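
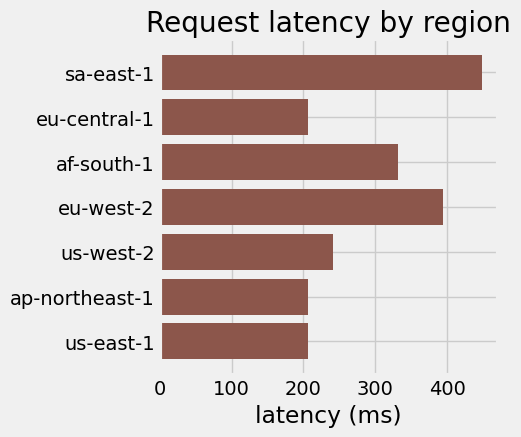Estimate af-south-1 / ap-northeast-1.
af-south-1 ≈ 350, ap-northeast-1 ≈ 200; 350/200 ≈ 1.75.

≈ 1.75×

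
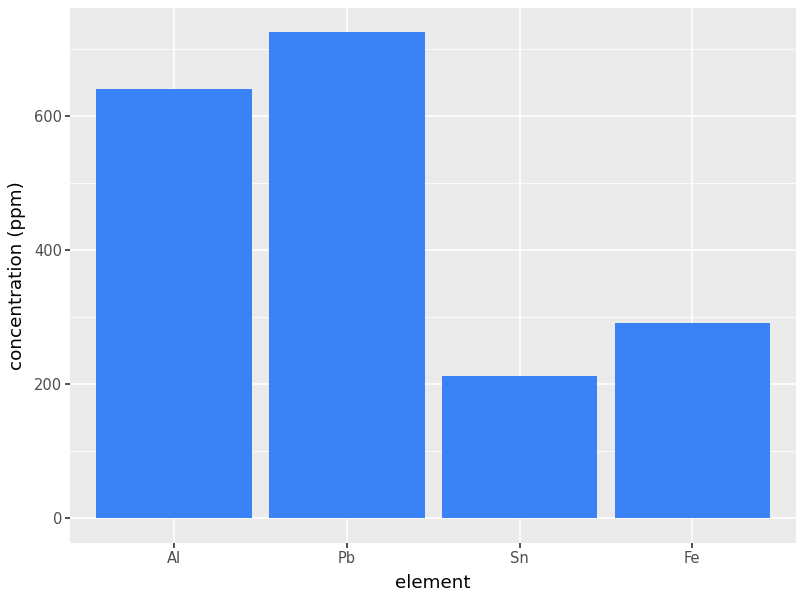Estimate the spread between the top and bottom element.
≈ 500

Max Pb ≈ 700, min Sn ≈ 200; range ≈ 500.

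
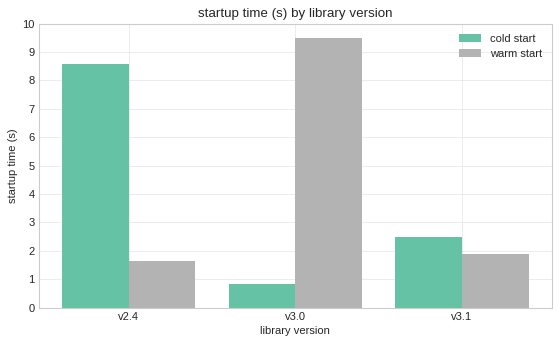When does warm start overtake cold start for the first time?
v2.4: warm start ≈ 2 vs cold start ≈ 9 (not yet); v3.0: warm start ≈ 10 vs cold start ≈ 1 (first crossover).

v3.0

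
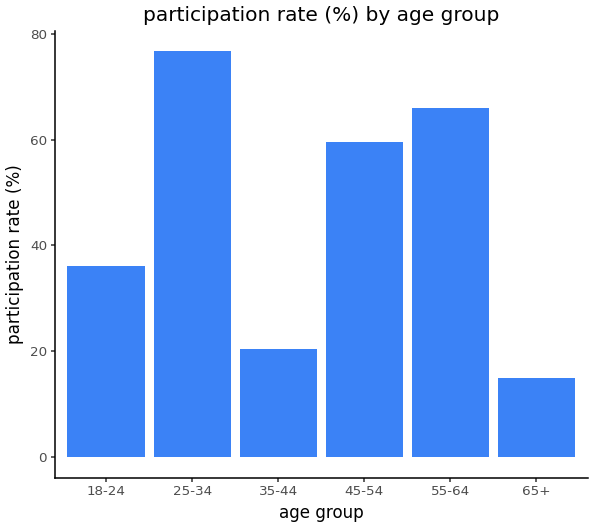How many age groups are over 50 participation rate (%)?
Above 50: 25-34, 45-54, 55-64.

3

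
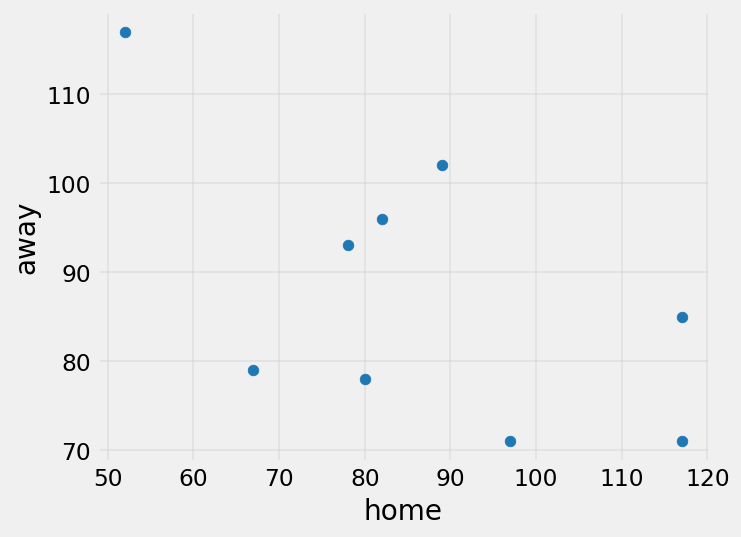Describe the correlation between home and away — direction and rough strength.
negative, moderate

Points are negatively correlated; moderate (|r| ≈ 0.6).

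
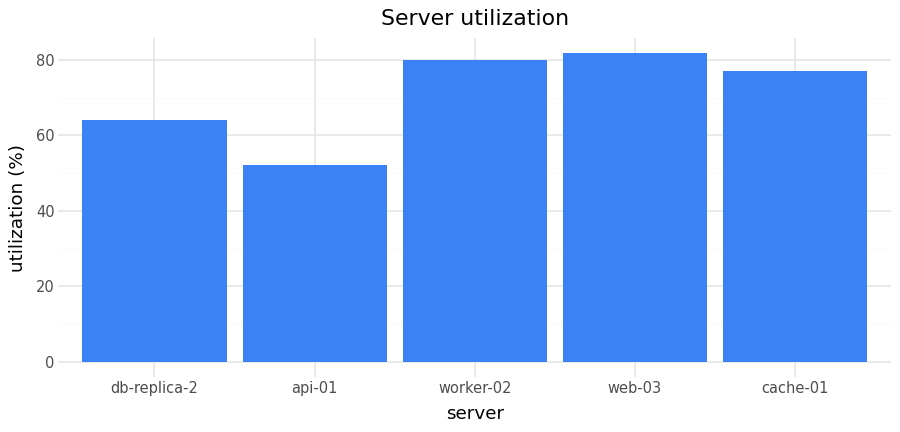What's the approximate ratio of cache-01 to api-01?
cache-01 ≈ 80, api-01 ≈ 50; 80/50 ≈ 1.6.

≈ 1.6×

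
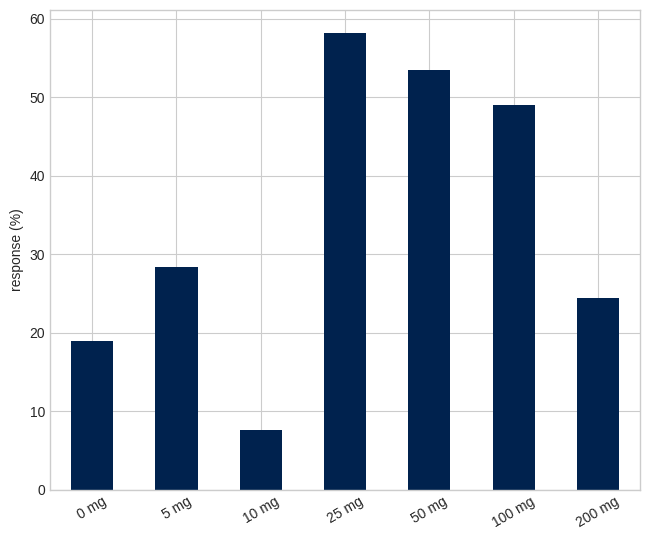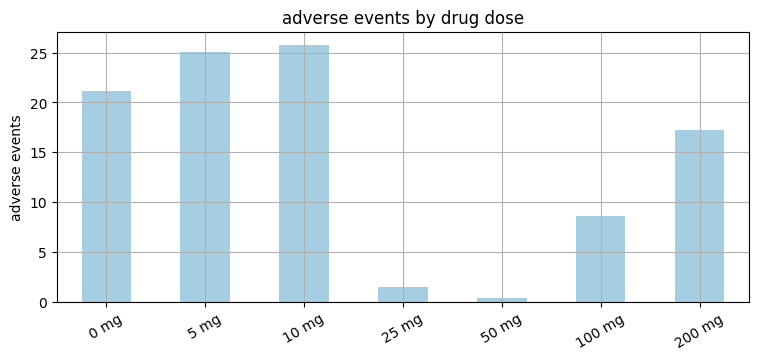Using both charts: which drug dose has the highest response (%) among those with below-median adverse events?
Chart 2 median adverse events ≈ 15; below-median drug doses: 25 mg, 50 mg, 100 mg. Among those, 25 mg has the highest response (%) (≈ 60).

25 mg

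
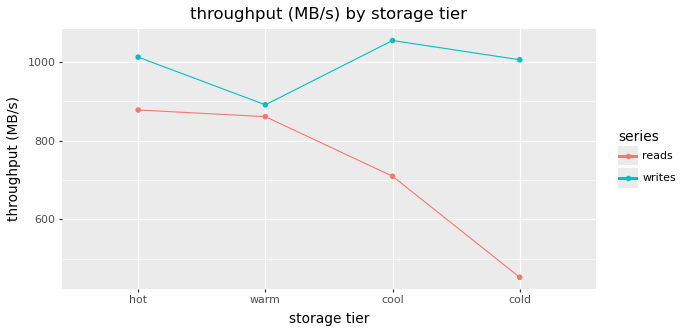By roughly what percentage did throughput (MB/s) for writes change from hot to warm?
hot ≈ 1000, warm ≈ 900; (900 − 1000) / 1000 ≈ -10%.

≈ -10%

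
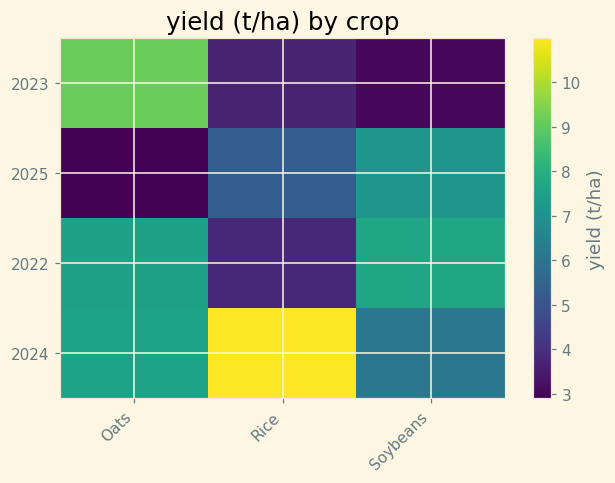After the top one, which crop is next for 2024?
Oats

Top 3 for 2024: Rice ≈ 11, Oats ≈ 8, Soybeans ≈ 6.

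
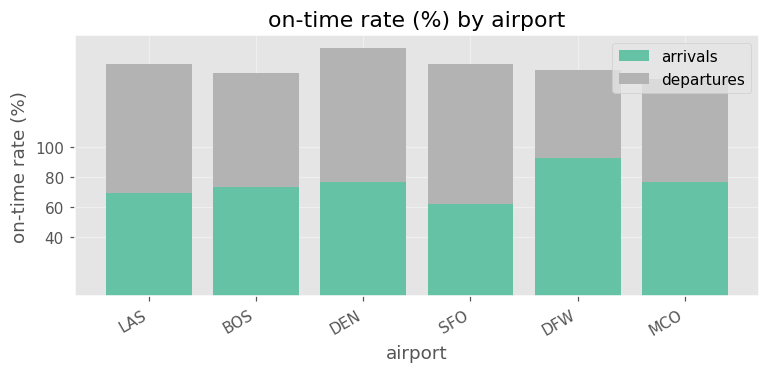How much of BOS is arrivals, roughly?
≈ 80

arrivals top ≈ 80, bottom ≈ 0; segment ≈ 80.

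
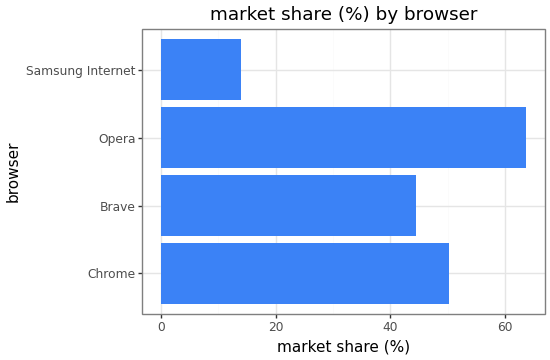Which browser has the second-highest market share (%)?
Top 3: Opera ≈ 60, Chrome ≈ 50, Brave ≈ 40.

Chrome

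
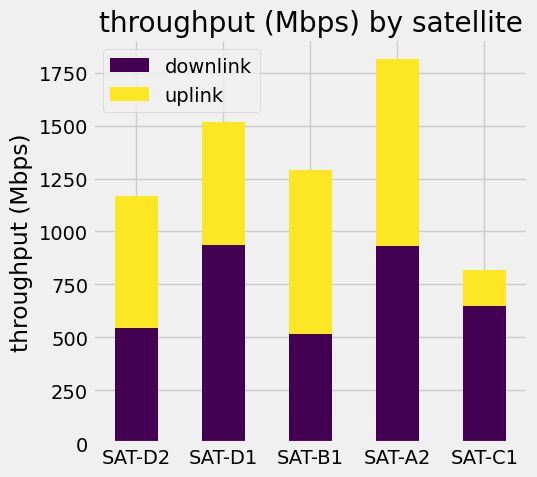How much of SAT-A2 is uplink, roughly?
uplink top ≈ 1800, bottom ≈ 1000; segment ≈ 800.

≈ 800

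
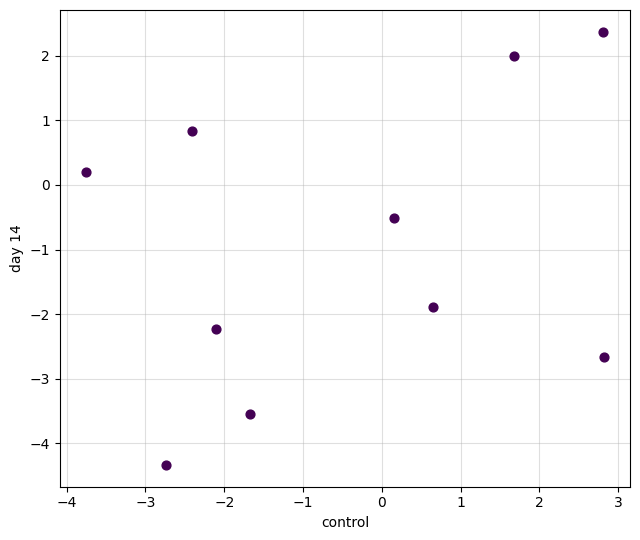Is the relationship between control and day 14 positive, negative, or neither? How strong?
positive, weak

Points are positively correlated; weak (|r| ≈ 0.3).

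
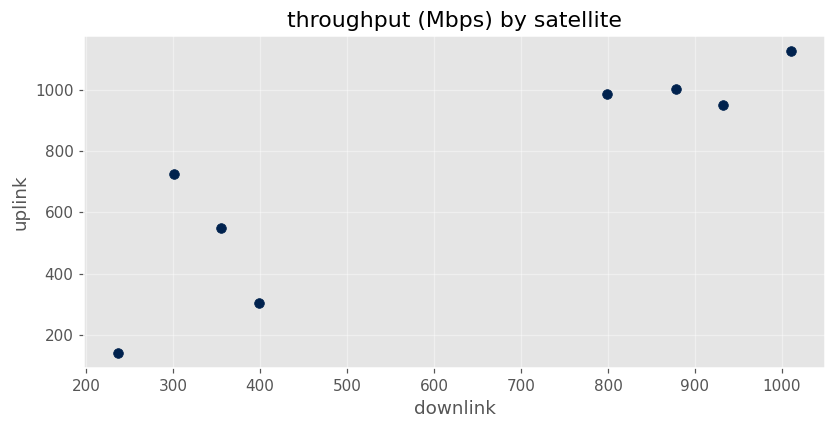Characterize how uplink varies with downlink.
positive, strong

Points are positively correlated; strong (|r| ≈ 0.9).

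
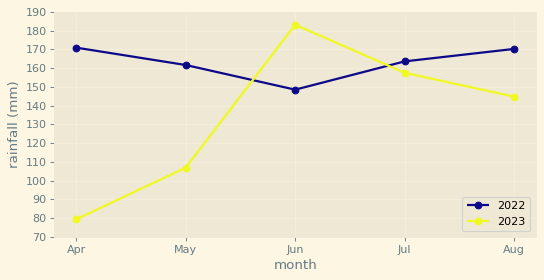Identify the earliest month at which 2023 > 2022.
Jun

May: 2023 ≈ 110 vs 2022 ≈ 160 (not yet); Jun: 2023 ≈ 180 vs 2022 ≈ 150 (first crossover).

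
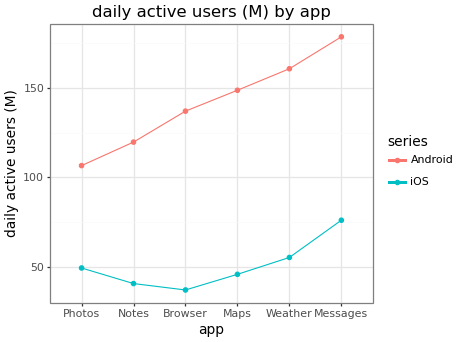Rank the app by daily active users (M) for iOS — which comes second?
Top 3 for iOS: Messages ≈ 80, Weather ≈ 60, Photos ≈ 40.

Weather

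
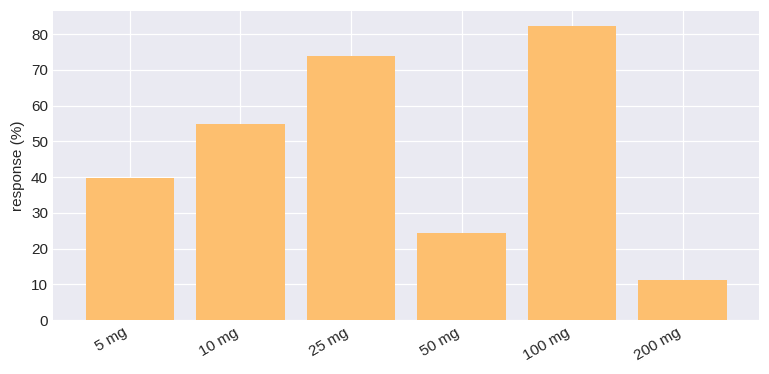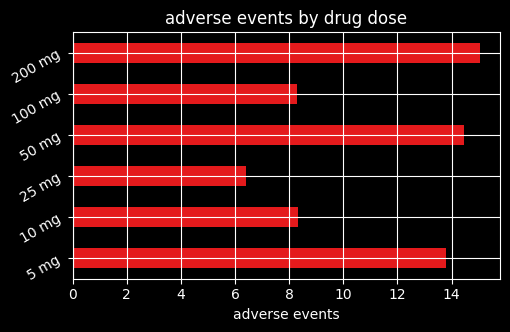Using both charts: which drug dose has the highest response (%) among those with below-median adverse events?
Chart 2 median adverse events ≈ 12; below-median drug doses: 10 mg, 25 mg, 100 mg. Among those, 100 mg has the highest response (%) (≈ 80).

100 mg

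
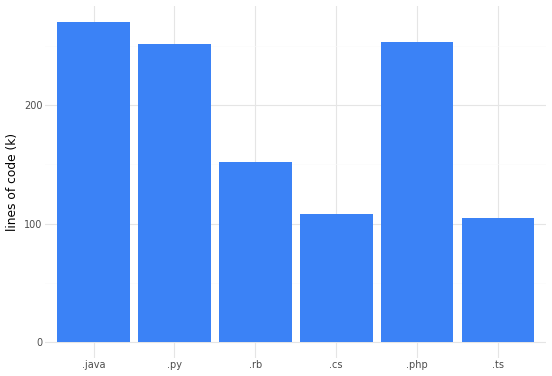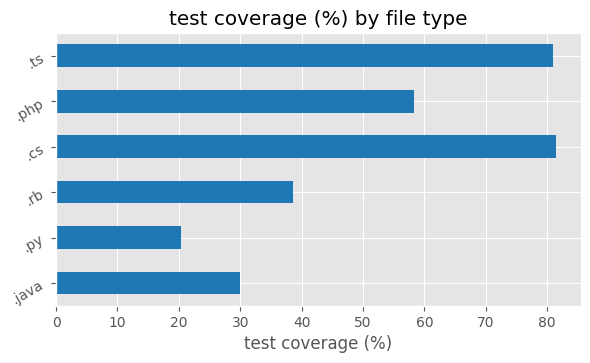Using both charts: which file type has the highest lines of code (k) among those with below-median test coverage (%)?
.java

Chart 2 median test coverage (%) ≈ 50; below-median file types: .java, .py, .rb. Among those, .java has the highest lines of code (k) (≈ 275).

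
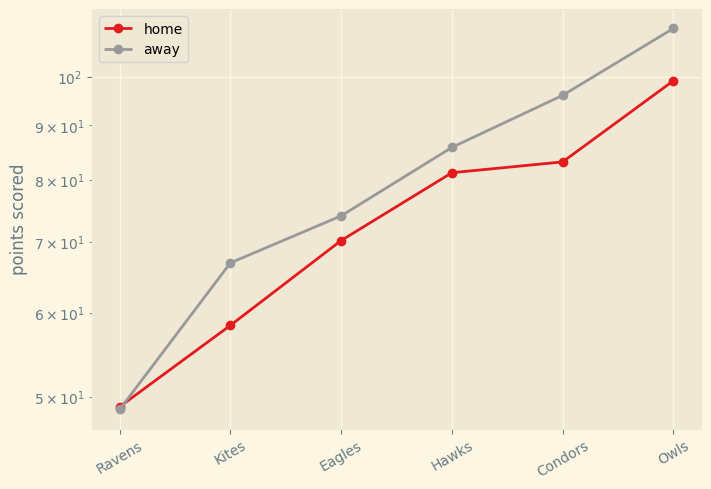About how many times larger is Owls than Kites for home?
Owls ≈ 100, Kites ≈ 60; 100/60 ≈ 1.67.

≈ 1.67×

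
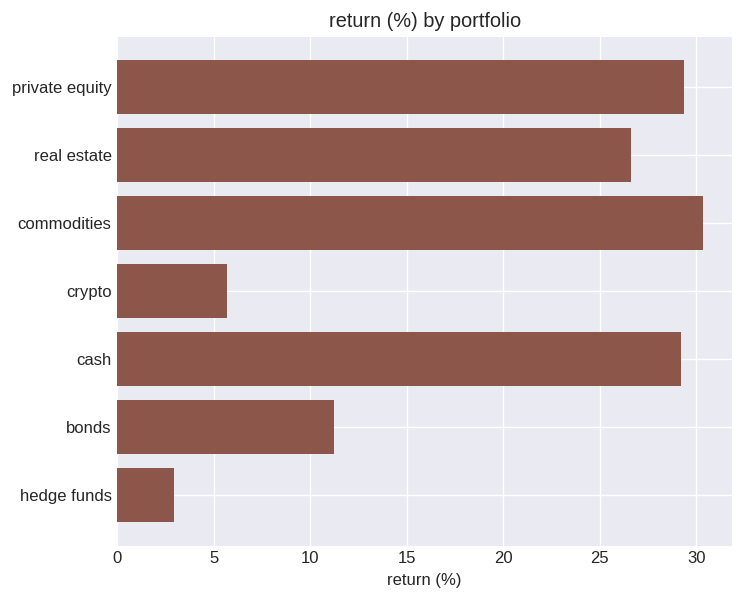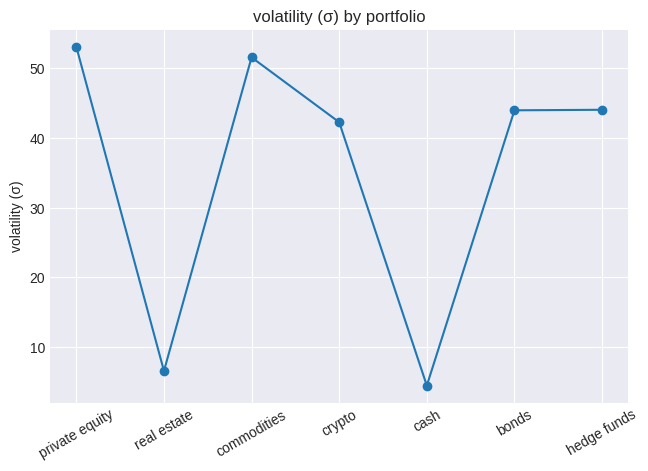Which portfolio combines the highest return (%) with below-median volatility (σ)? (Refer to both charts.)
Chart 2 median volatility (σ) ≈ 45; below-median portfolios: real estate, crypto, cash. Among those, cash has the highest return (%) (≈ 30).

cash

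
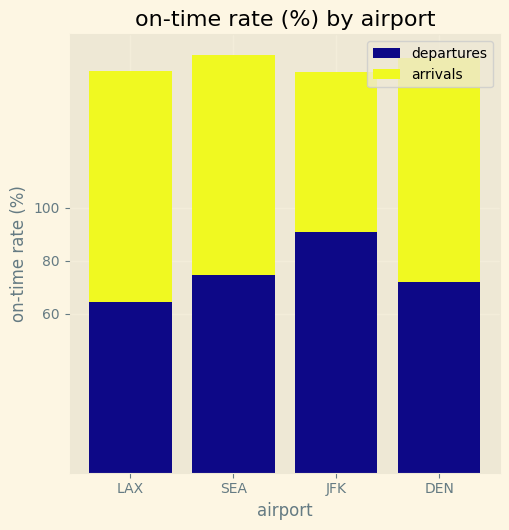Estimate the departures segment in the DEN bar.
≈ 80

departures top ≈ 80, bottom ≈ 0; segment ≈ 80.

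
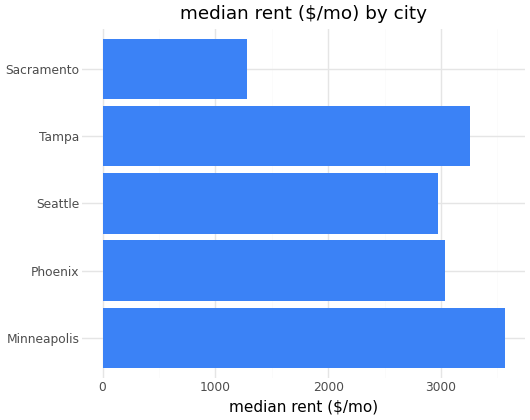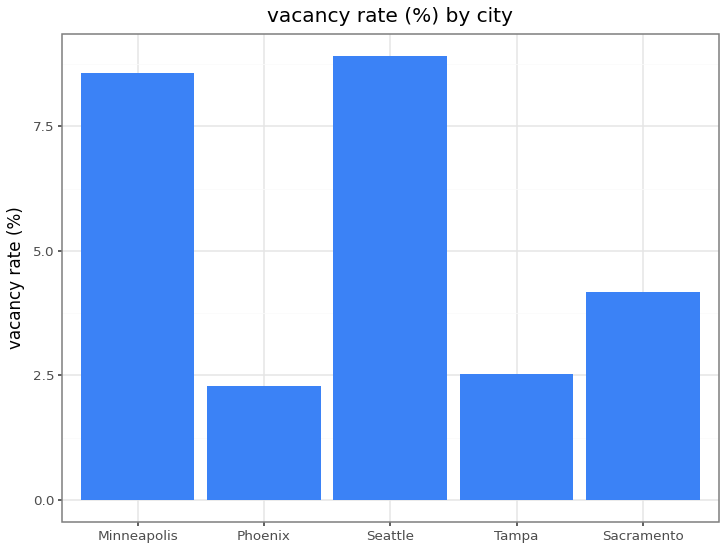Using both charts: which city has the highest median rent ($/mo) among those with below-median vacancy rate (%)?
Chart 2 median vacancy rate (%) ≈ 4; below-median cities: Phoenix, Tampa. Among those, Tampa has the highest median rent ($/mo) (≈ 3500).

Tampa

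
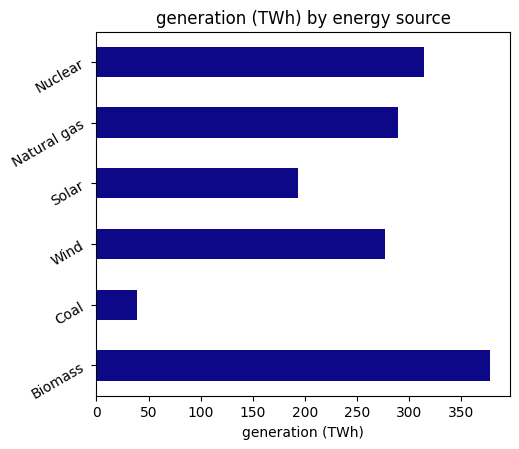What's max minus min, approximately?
Max Biomass ≈ 400, min Coal ≈ 50; range ≈ 350.

≈ 350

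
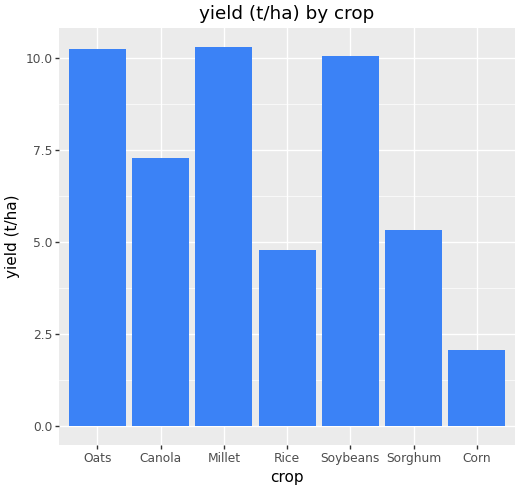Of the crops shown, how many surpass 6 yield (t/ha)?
Above 6: Oats, Canola, Millet, Soybeans.

4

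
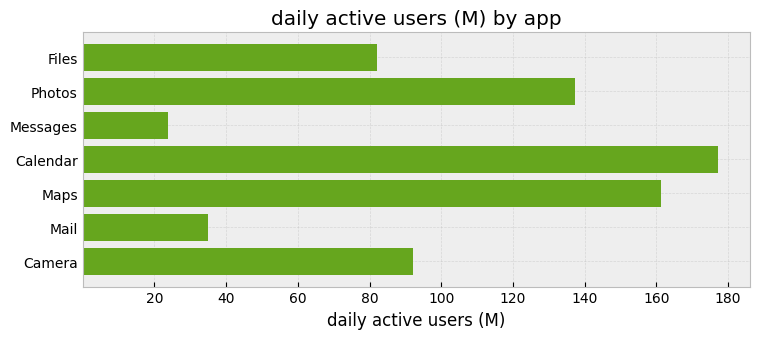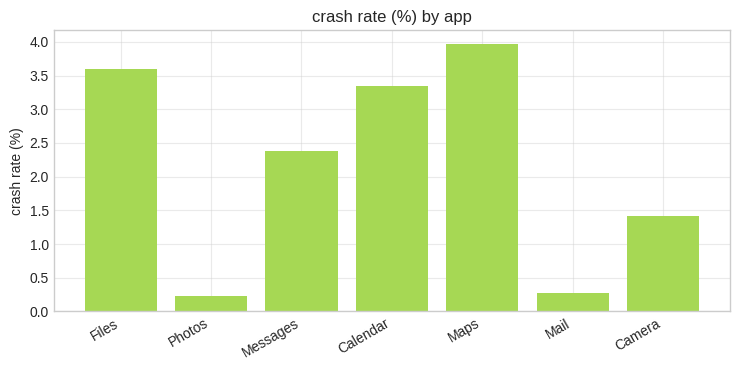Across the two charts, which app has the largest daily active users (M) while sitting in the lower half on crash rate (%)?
Photos

Chart 2 median crash rate (%) ≈ 2.5; below-median apps: Photos, Mail, Camera. Among those, Photos has the highest daily active users (M) (≈ 140).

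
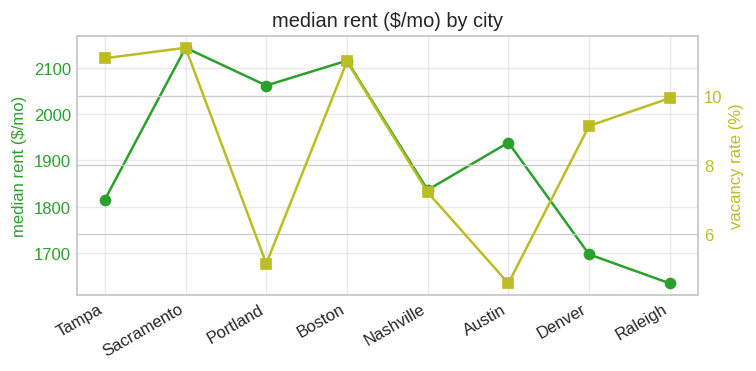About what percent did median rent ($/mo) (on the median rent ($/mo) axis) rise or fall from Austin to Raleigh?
≈ -15.4%

Austin ≈ 1950, Raleigh ≈ 1650; (1650 − 1950) / 1950 ≈ -15.4%.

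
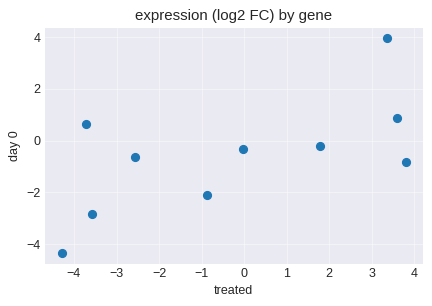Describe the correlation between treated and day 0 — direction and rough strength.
positive, moderate

Points are positively correlated; moderate (|r| ≈ 0.6).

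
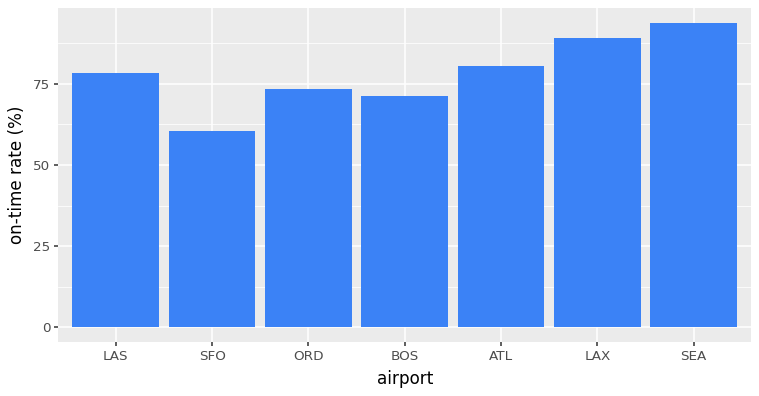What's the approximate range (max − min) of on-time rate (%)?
≈ 30

Max SEA ≈ 90, min SFO ≈ 60; range ≈ 30.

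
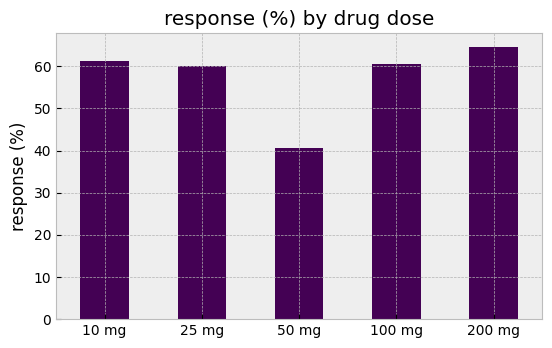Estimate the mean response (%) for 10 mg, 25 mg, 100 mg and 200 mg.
(60 + 60 + 60 + 60) / 4 ≈ 60.

≈ 60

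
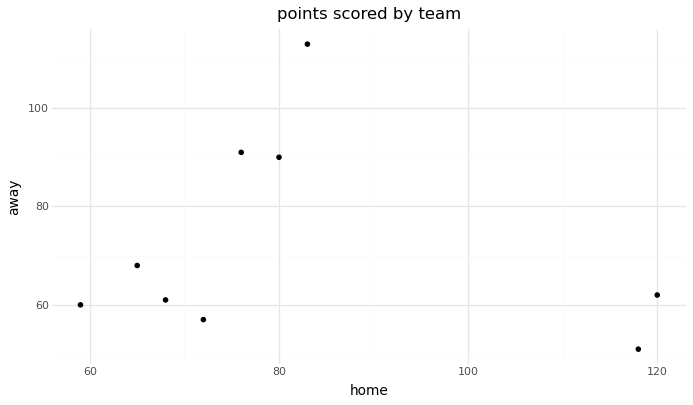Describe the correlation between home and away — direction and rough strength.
no clear correlation

Points are roughly uncorrelated; weak (|r| ≈ 0.2).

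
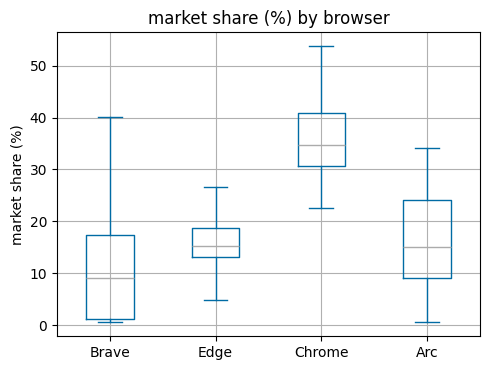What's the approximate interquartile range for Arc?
Q3 ≈ 25, Q1 ≈ 10; IQR ≈ 15.

≈ 15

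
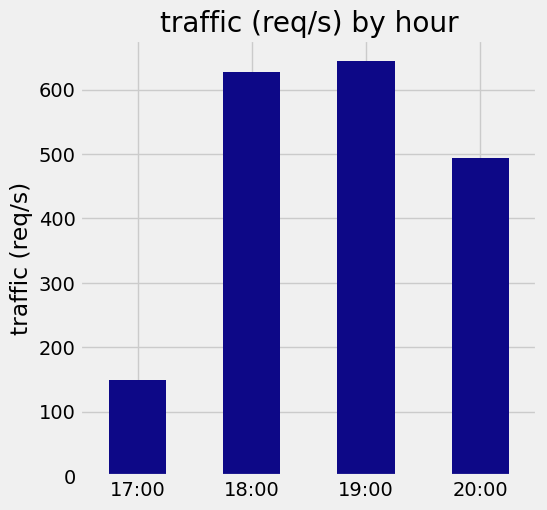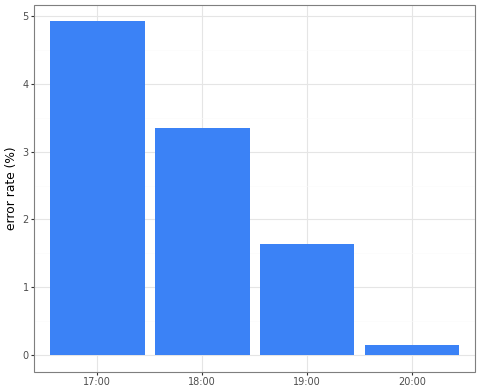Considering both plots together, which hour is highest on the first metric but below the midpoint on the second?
Chart 2 median error rate (%) ≈ 2.5; below-median hours: 19:00, 20:00. Among those, 19:00 has the highest traffic (req/s) (≈ 600).

19:00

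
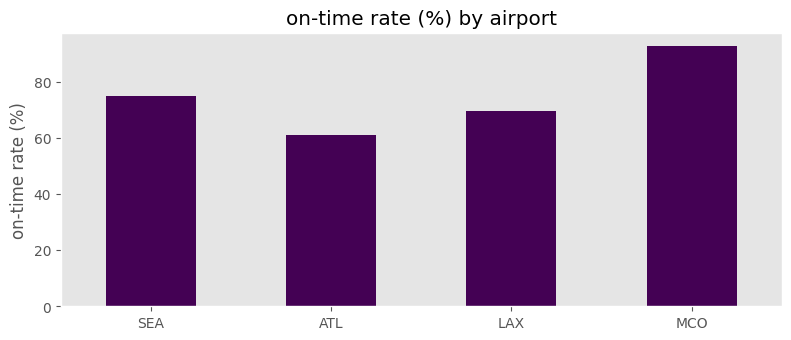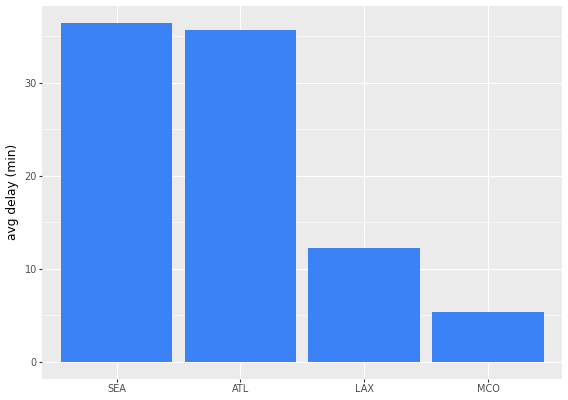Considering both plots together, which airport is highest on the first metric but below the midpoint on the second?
MCO

Chart 2 median avg delay (min) ≈ 25; below-median airports: LAX, MCO. Among those, MCO has the highest on-time rate (%) (≈ 90).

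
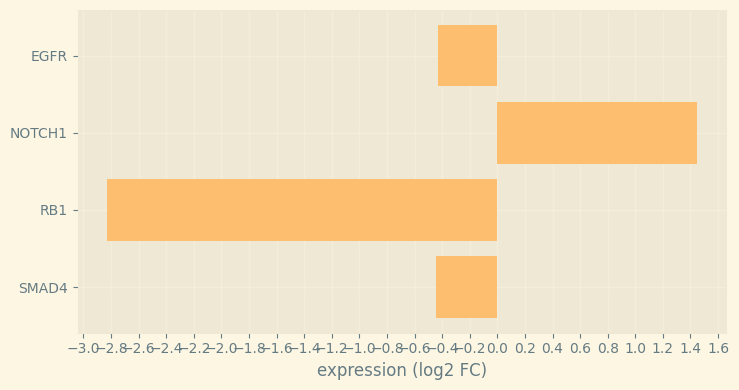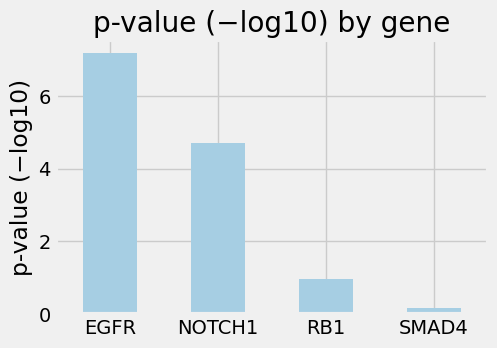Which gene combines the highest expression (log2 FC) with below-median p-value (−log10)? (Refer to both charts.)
Chart 2 median p-value (−log10) ≈ 3; below-median genes: RB1, SMAD4. Among those, SMAD4 has the highest expression (log2 FC) (≈ -0.4).

SMAD4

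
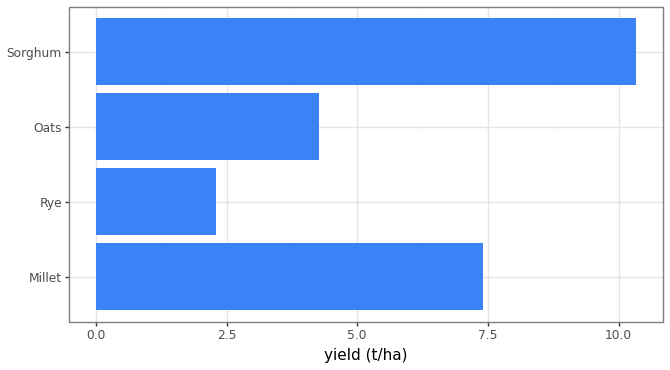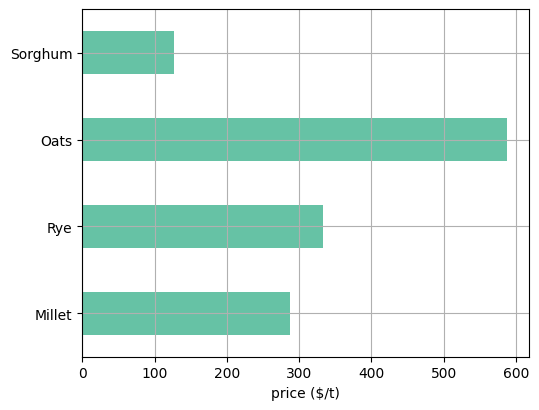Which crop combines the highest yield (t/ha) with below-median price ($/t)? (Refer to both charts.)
Sorghum

Chart 2 median price ($/t) ≈ 300; below-median crops: Millet, Sorghum. Among those, Sorghum has the highest yield (t/ha) (≈ 10).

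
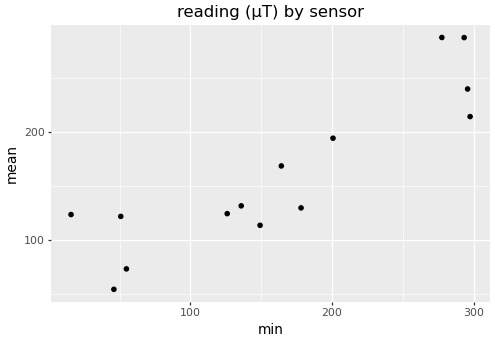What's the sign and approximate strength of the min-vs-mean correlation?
positive, strong

Points are positively correlated; strong (|r| ≈ 0.9).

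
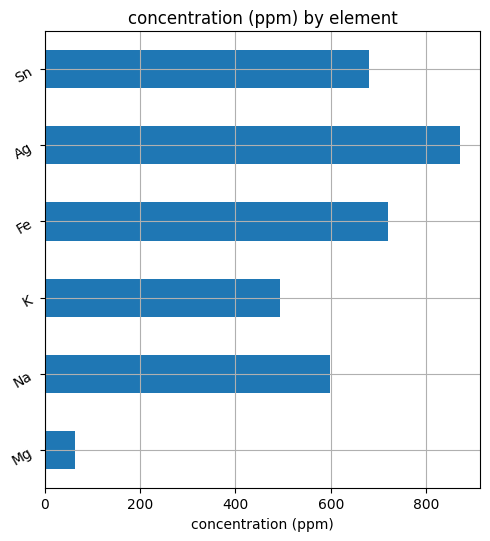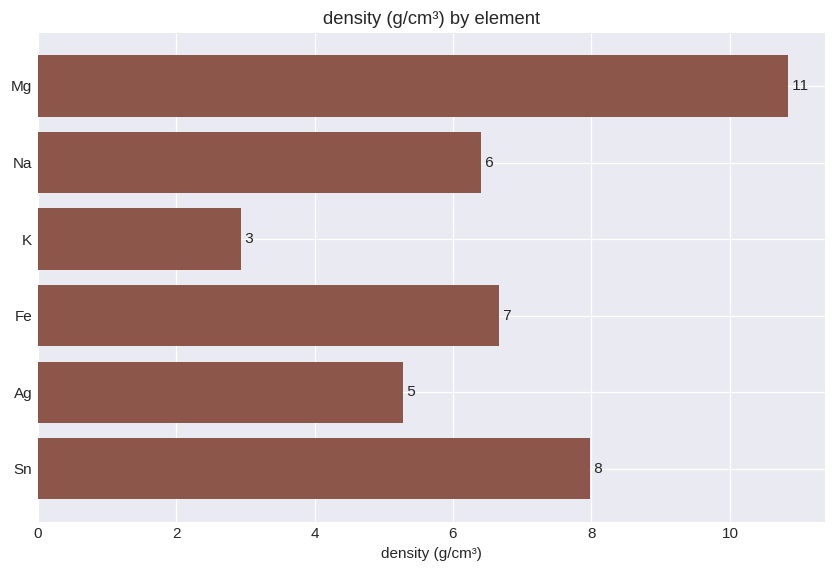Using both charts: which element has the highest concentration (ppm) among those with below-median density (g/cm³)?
Ag

Chart 2 median density (g/cm³) ≈ 7; below-median elements: Na, K, Ag. Among those, Ag has the highest concentration (ppm) (≈ 900).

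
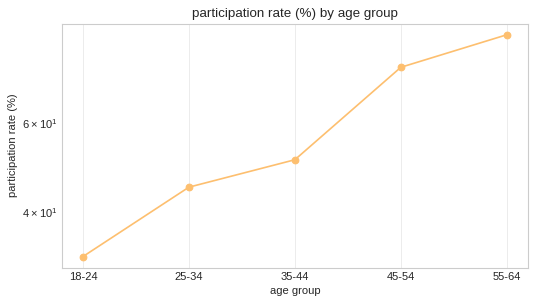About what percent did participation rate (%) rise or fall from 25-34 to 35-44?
≈ +11.1%

25-34 ≈ 45, 35-44 ≈ 50; (50 − 45) / 45 ≈ +11.1%.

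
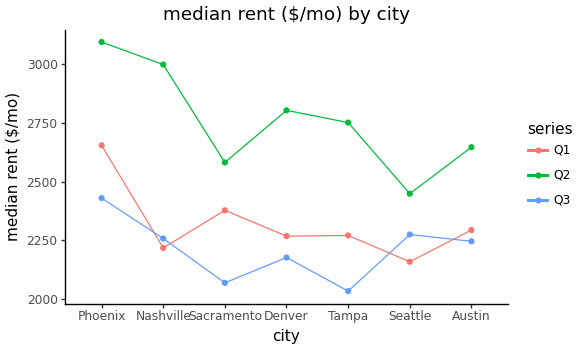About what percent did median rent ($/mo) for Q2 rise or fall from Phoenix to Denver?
≈ -9.7%

Phoenix ≈ 3100, Denver ≈ 2800; (2800 − 3100) / 3100 ≈ -9.7%.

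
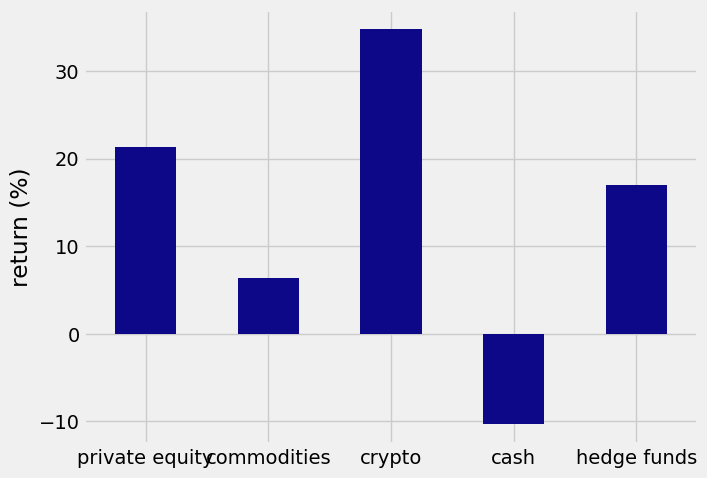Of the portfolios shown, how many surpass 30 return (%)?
Above 30: crypto.

1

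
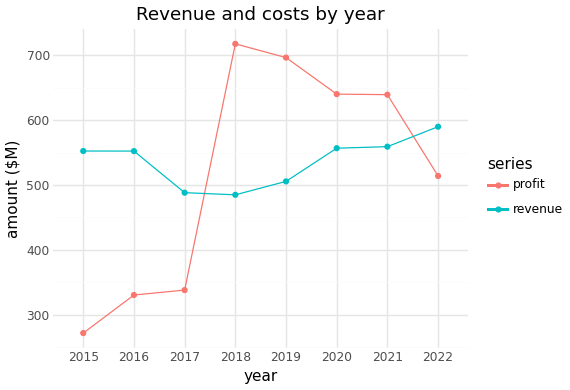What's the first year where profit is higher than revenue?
2018

2017: profit ≈ 350 vs revenue ≈ 500 (not yet); 2018: profit ≈ 700 vs revenue ≈ 500 (first crossover).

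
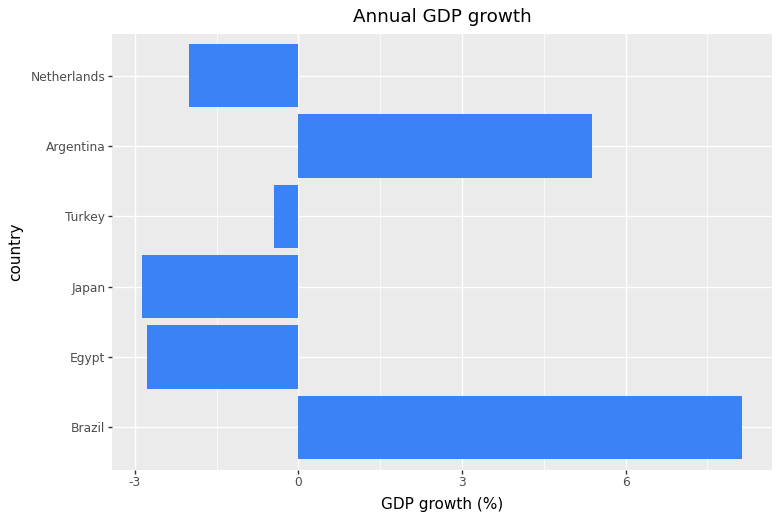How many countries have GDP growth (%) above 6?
Above 6: Brazil.

1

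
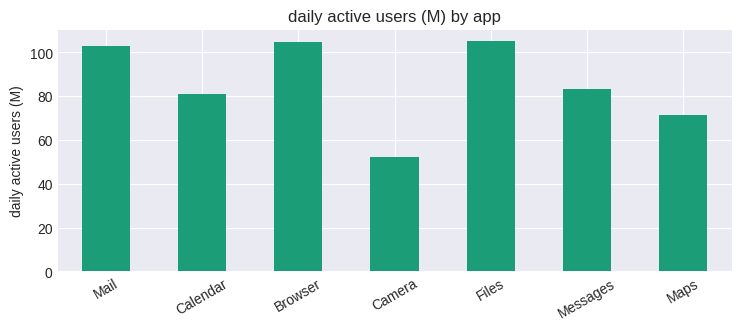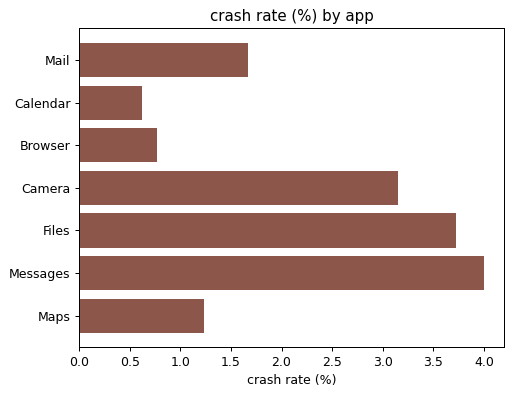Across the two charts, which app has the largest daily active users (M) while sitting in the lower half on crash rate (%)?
Browser

Chart 2 median crash rate (%) ≈ 1.5; below-median apps: Calendar, Browser, Maps. Among those, Browser has the highest daily active users (M) (≈ 100).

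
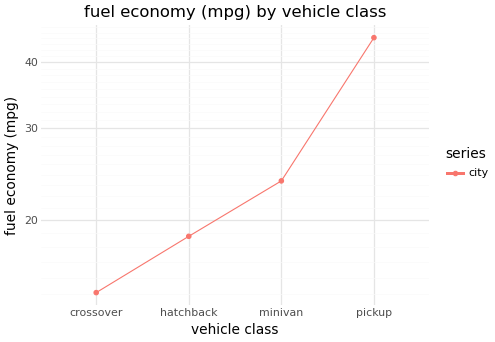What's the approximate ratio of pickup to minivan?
≈ 1.8×

pickup ≈ 45, minivan ≈ 25; 45/25 ≈ 1.8.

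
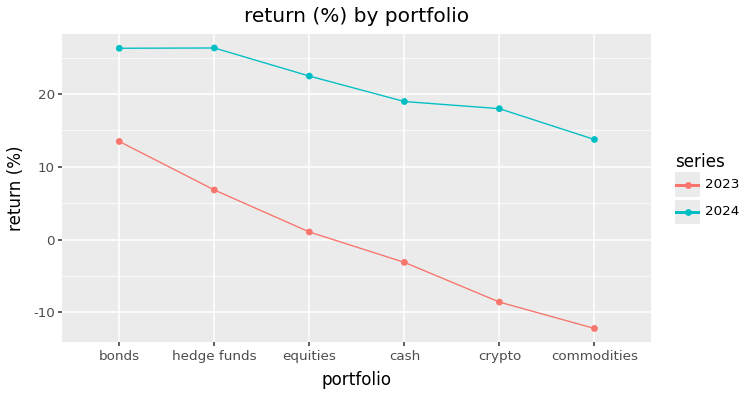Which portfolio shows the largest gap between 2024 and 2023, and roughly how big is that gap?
crypto, ≈ 30 %

crypto: 2024 ≈ 20, 2023 ≈ -10 → gap ≈ 30. Next-largest (commodities) is only ≈ 25.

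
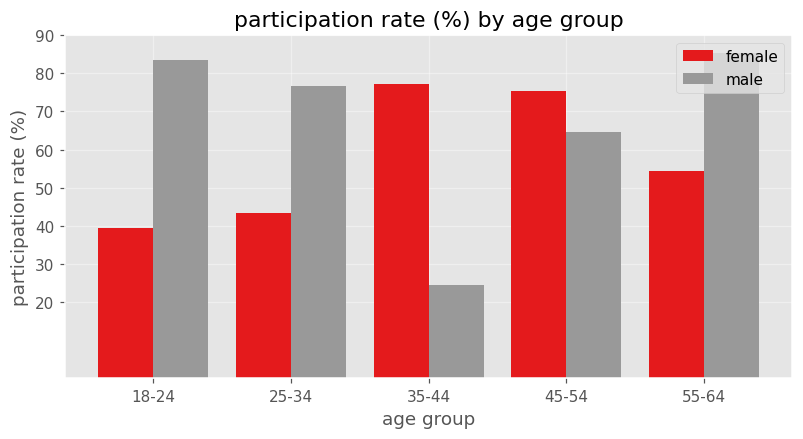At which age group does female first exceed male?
25-34: female ≈ 40 vs male ≈ 80 (not yet); 35-44: female ≈ 80 vs male ≈ 20 (first crossover).

35-44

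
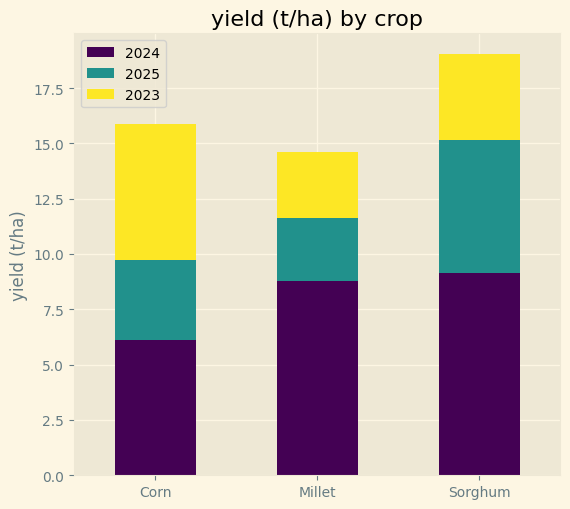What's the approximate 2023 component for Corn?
2023 top ≈ 16, bottom ≈ 10; segment ≈ 6.

≈ 6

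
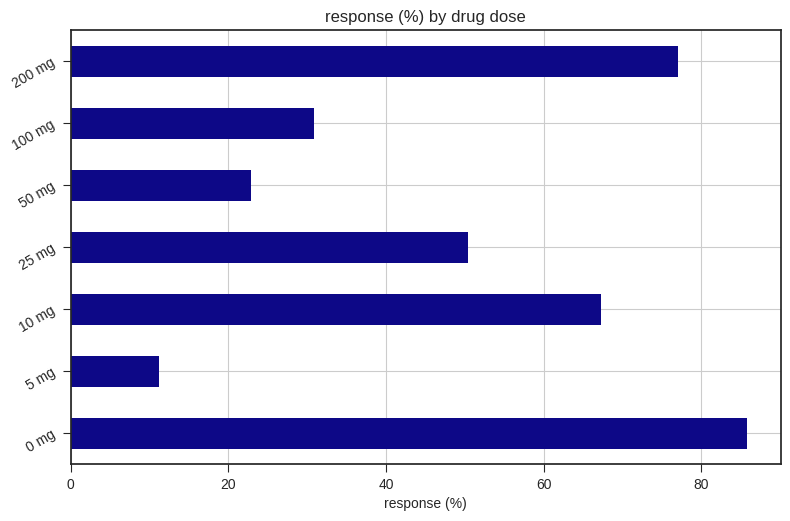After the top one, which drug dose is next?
200 mg

Top 3: 0 mg ≈ 90, 200 mg ≈ 80, 10 mg ≈ 70.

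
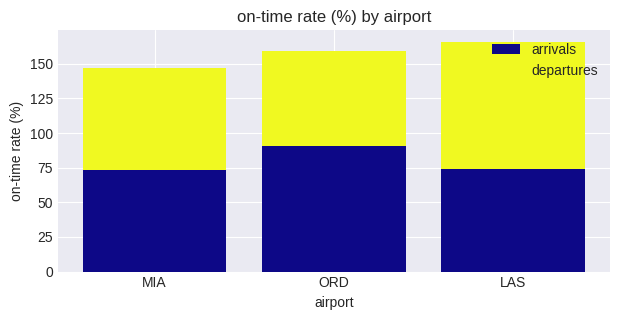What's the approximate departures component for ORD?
≈ 60

departures top ≈ 160, bottom ≈ 100; segment ≈ 60.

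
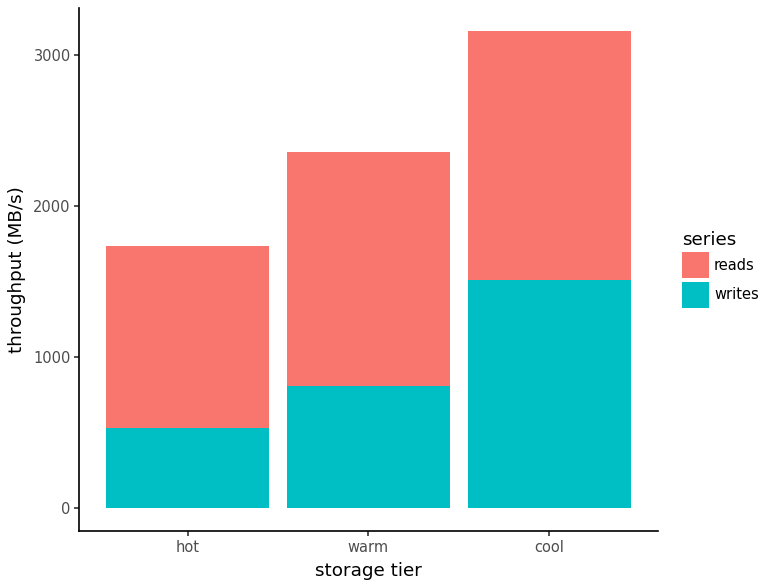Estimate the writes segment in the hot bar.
≈ 500

writes top ≈ 500, bottom ≈ 0; segment ≈ 500.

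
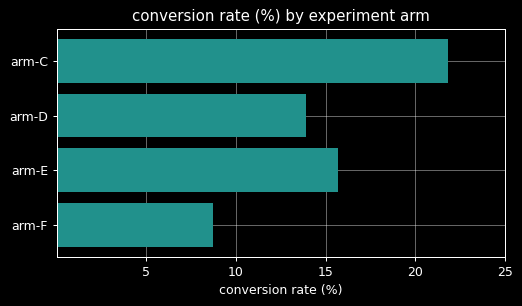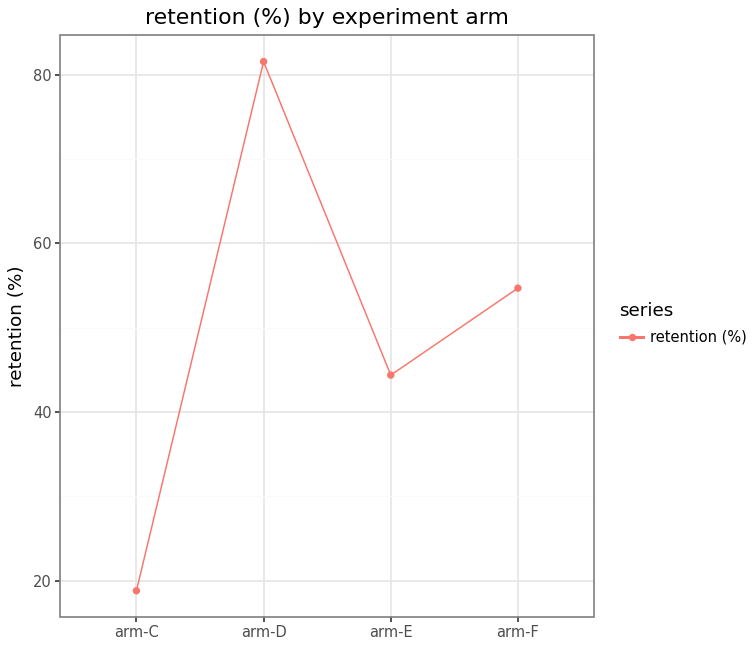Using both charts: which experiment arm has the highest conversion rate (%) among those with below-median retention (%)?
arm-C

Chart 2 median retention (%) ≈ 50; below-median experiment arms: arm-C, arm-E. Among those, arm-C has the highest conversion rate (%) (≈ 20).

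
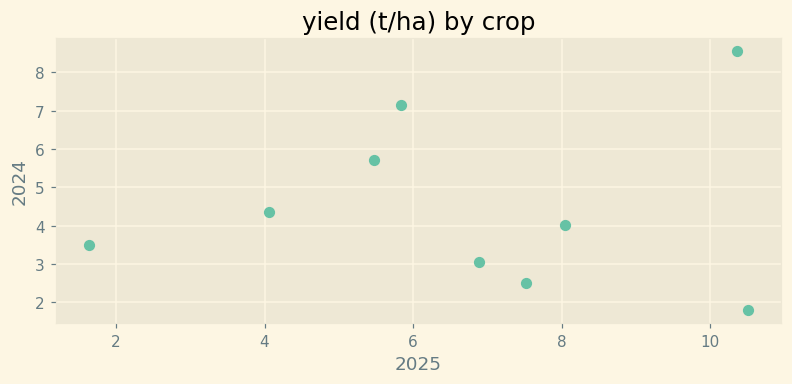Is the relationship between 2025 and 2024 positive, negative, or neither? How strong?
Points are roughly uncorrelated; weak (|r| ≈ 0.1).

no clear correlation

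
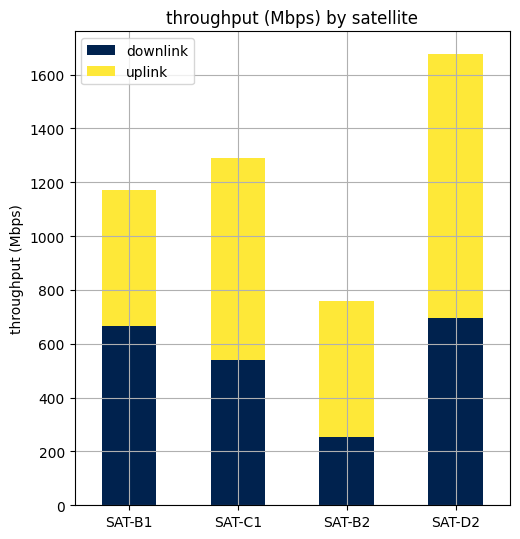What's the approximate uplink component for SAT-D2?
uplink top ≈ 1600, bottom ≈ 600; segment ≈ 1000.

≈ 1000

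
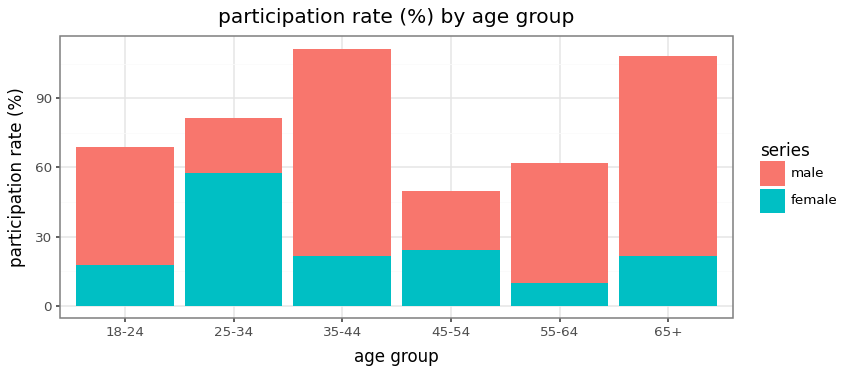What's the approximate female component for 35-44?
≈ 20

female top ≈ 20, bottom ≈ 0; segment ≈ 20.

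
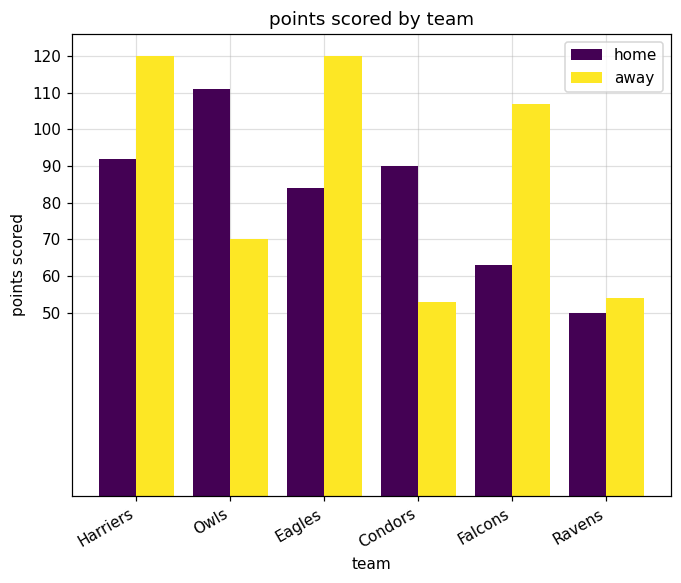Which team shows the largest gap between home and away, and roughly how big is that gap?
Falcons: home ≈ 60, away ≈ 110 → gap ≈ 50. Next-largest (Owls) is only ≈ 40.

Falcons, ≈ 50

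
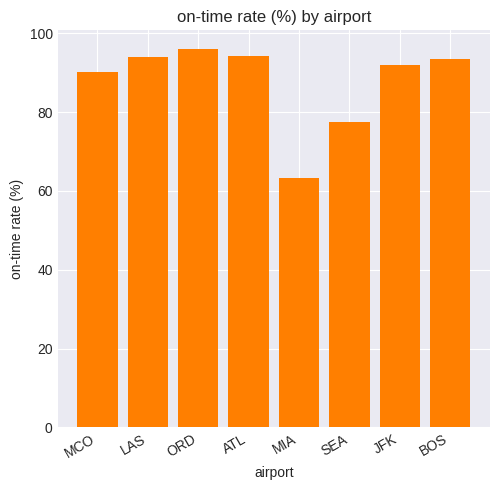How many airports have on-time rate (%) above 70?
Above 70: MCO, LAS, ORD, ATL, SEA, JFK, BOS.

7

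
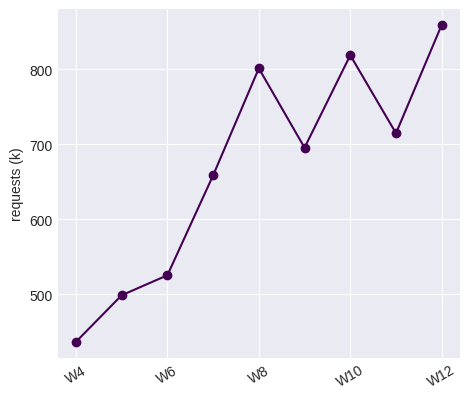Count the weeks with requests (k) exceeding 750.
3

Above 750: W8, W10, W12.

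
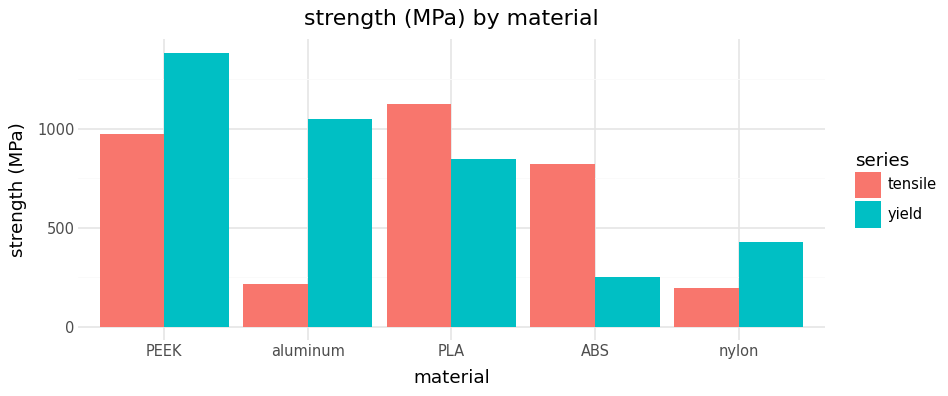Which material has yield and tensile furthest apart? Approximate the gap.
aluminum, ≈ 800 MPa

aluminum: yield ≈ 1000, tensile ≈ 200 → gap ≈ 800. Next-largest (ABS) is only ≈ 600.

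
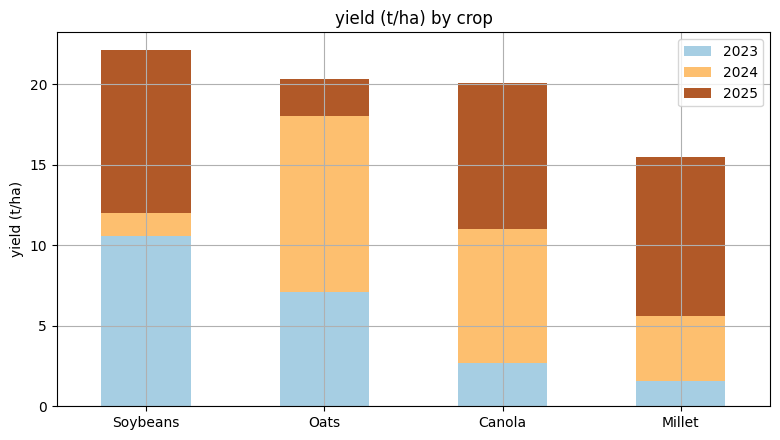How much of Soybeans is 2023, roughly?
2023 top ≈ 10, bottom ≈ 0; segment ≈ 10.

≈ 10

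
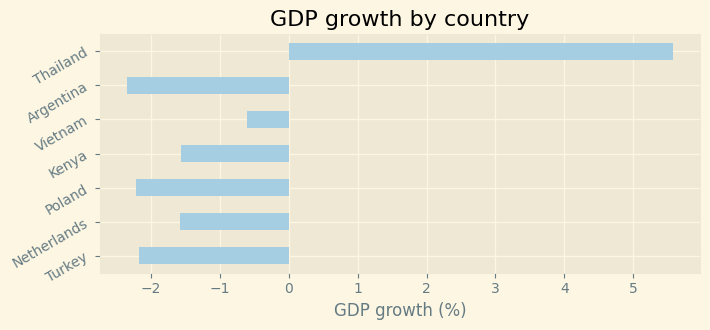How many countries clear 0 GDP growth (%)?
1

Above 0: Thailand.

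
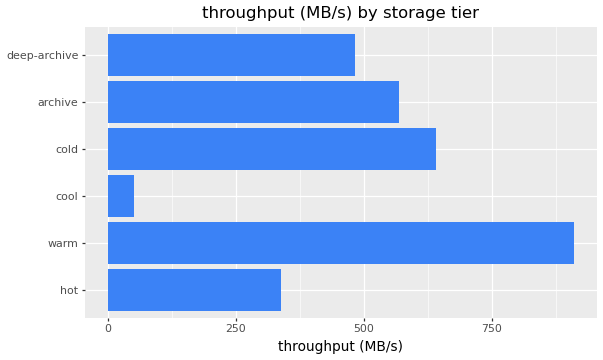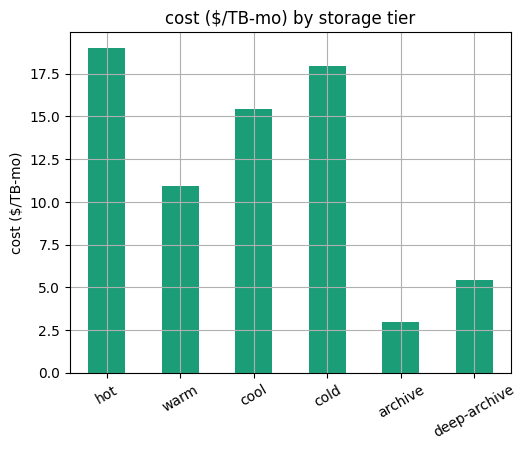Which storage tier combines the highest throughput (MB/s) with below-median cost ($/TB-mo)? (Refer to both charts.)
warm

Chart 2 median cost ($/TB-mo) ≈ 14; below-median storage tiers: warm, archive, deep-archive. Among those, warm has the highest throughput (MB/s) (≈ 900).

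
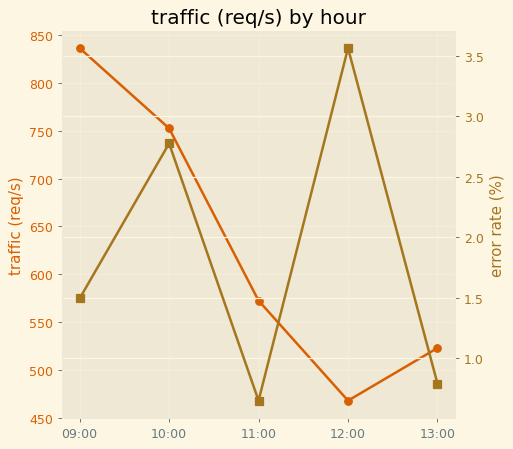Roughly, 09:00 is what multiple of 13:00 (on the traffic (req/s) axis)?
≈ 1.7×

09:00 ≈ 850, 13:00 ≈ 500; 850/500 ≈ 1.7.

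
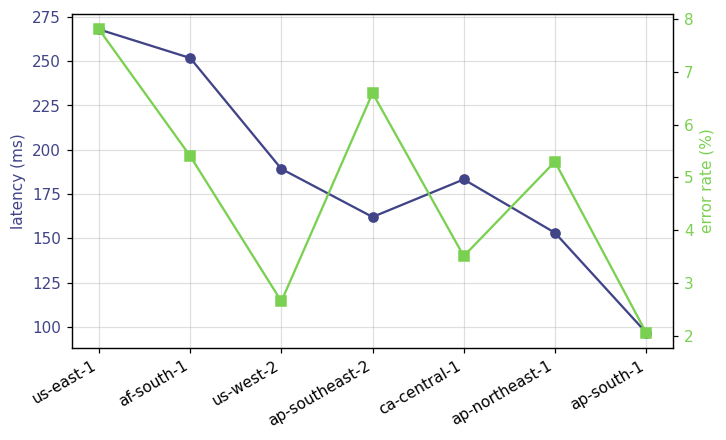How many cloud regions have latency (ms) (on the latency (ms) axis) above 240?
Above 240: us-east-1, af-south-1.

2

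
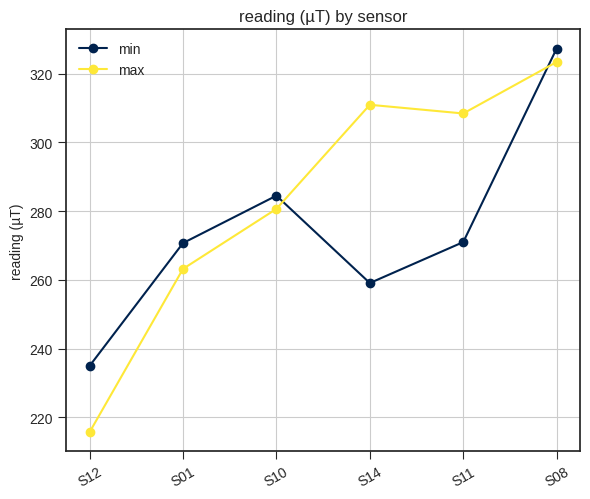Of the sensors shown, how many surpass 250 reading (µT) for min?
Above 250: S01, S10, S14, S11, S08.

5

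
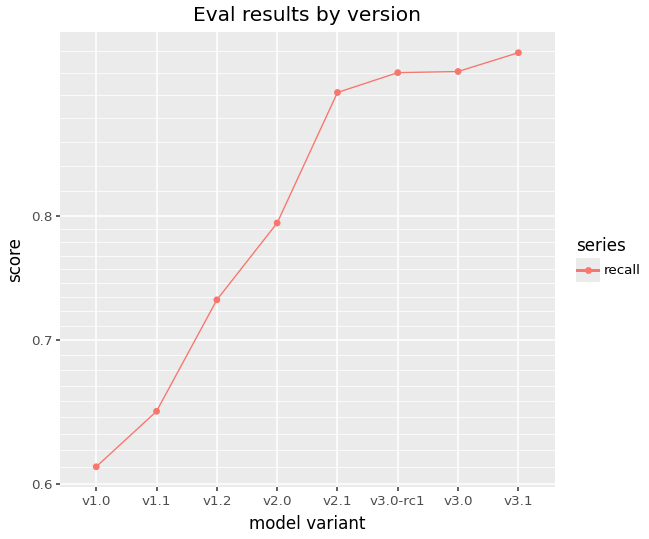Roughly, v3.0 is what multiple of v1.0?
≈ 1.58×

v3.0 ≈ 0.95, v1.0 ≈ 0.60; 0.95/0.60 ≈ 1.58.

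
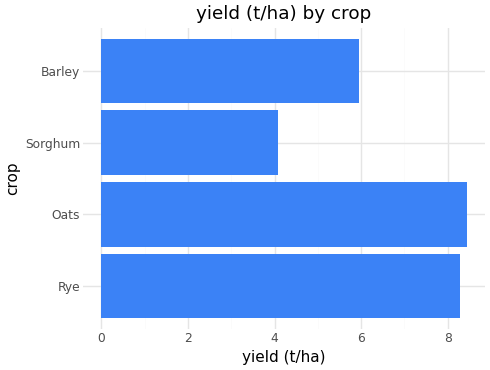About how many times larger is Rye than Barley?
≈ 1.33×

Rye ≈ 8, Barley ≈ 6; 8/6 ≈ 1.33.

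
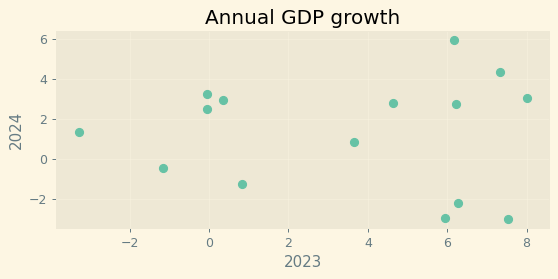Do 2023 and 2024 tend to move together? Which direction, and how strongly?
no clear correlation

Points are roughly uncorrelated; weak (|r| ≈ 0.0).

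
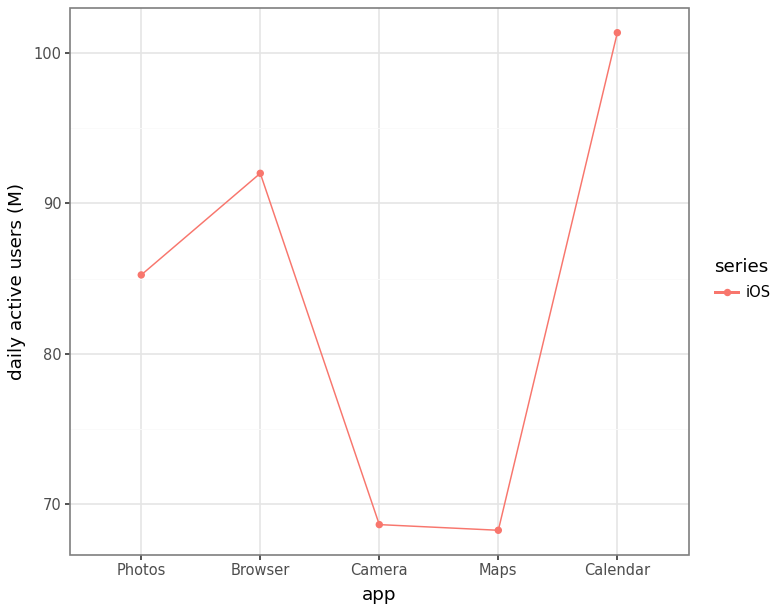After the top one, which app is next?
Browser

Top 3: Calendar ≈ 100, Browser ≈ 90, Photos ≈ 85.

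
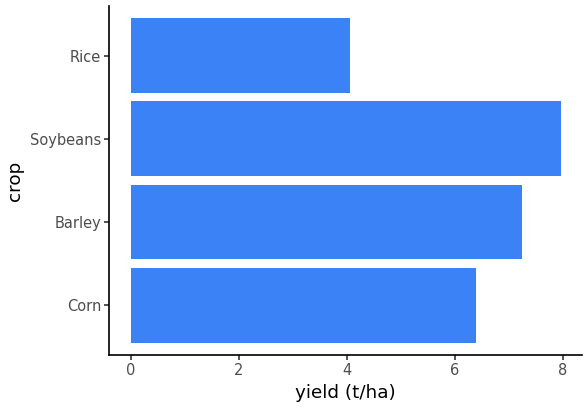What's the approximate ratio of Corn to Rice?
Corn ≈ 6, Rice ≈ 4; 6/4 ≈ 1.5.

≈ 1.5×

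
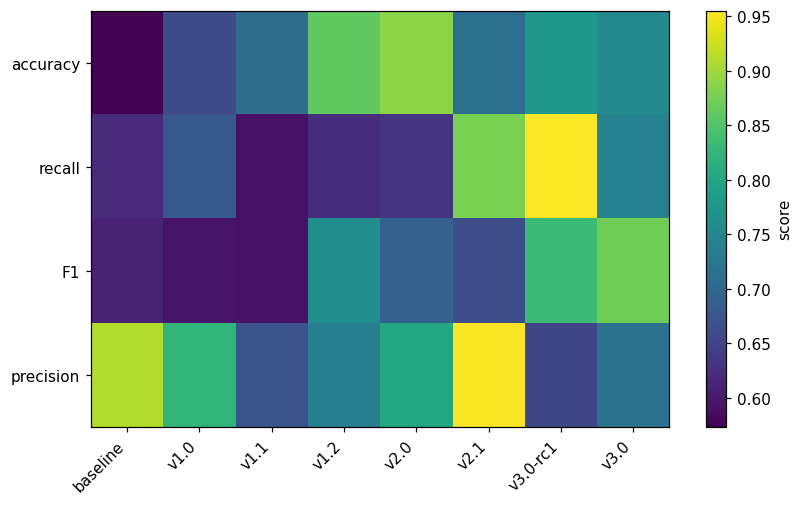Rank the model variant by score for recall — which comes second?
v2.1

Top 3 for recall: v3.0-rc1 ≈ 0.95, v2.1 ≈ 0.90, v3.0 ≈ 0.75.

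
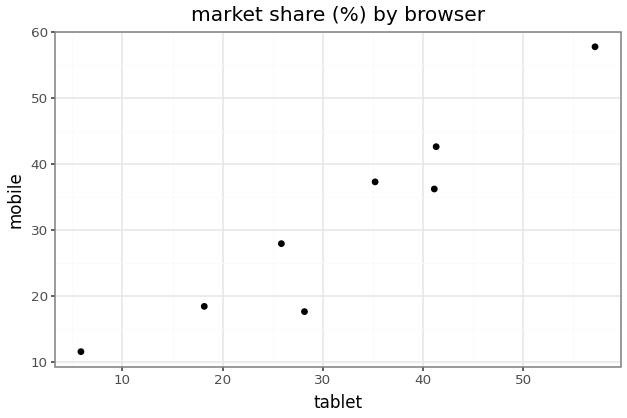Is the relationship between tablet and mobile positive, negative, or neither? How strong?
Points are positively correlated; strong (|r| ≈ 0.9).

positive, strong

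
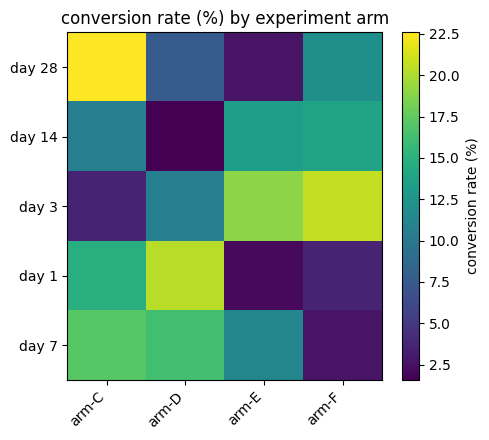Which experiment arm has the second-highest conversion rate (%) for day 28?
arm-F

Top 3 for day 28: arm-C ≈ 22, arm-F ≈ 12, arm-D ≈ 8.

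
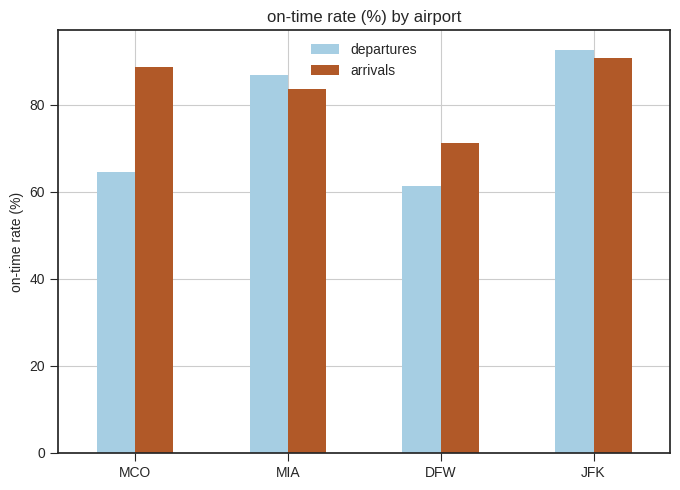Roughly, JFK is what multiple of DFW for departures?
≈ 1.5×

JFK ≈ 90, DFW ≈ 60; 90/60 ≈ 1.5.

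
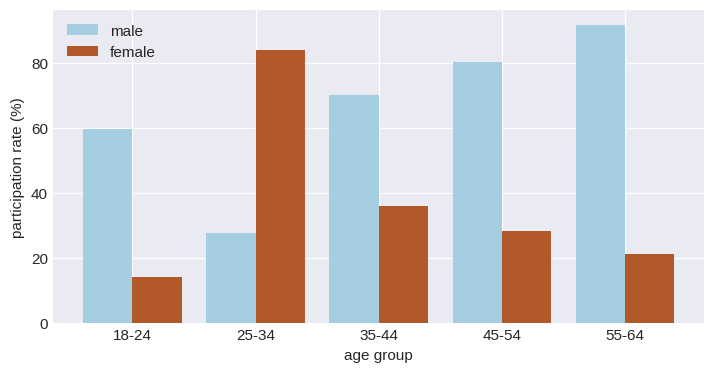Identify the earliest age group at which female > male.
18-24: female ≈ 10 vs male ≈ 60 (not yet); 25-34: female ≈ 80 vs male ≈ 30 (first crossover).

25-34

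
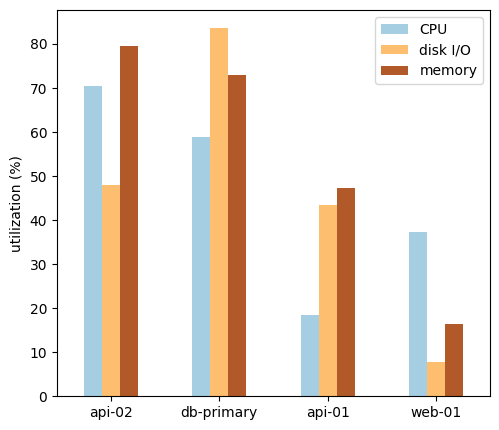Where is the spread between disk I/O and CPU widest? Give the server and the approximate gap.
web-01, ≈ 30 %

web-01: disk I/O ≈ 10, CPU ≈ 40 → gap ≈ 30. Next-largest (api-01) is only ≈ 20.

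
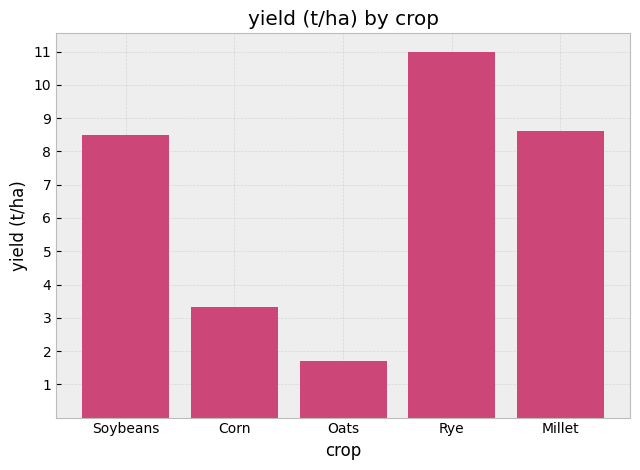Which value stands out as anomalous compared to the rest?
Oats

Oats ≈ 2; the rest sit between ≈ 3 and ≈ 11.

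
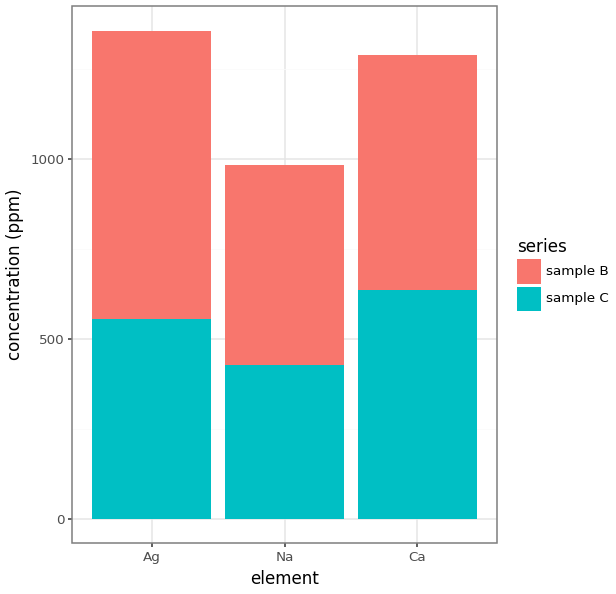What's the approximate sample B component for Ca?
sample B top ≈ 1200, bottom ≈ 600; segment ≈ 600.

≈ 600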